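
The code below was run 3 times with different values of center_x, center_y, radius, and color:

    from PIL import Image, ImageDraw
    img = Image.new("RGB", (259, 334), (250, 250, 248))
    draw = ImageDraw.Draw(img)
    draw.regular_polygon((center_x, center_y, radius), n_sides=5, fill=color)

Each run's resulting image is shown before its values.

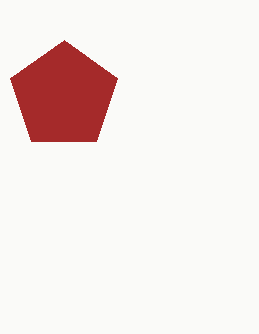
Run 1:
center_x = 64
center_y = 96
radius = 56
color = 'brown'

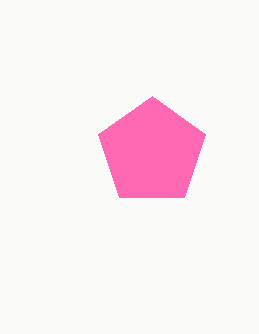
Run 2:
center_x = 152
center_y = 152
radius = 56
color = 'hotpink'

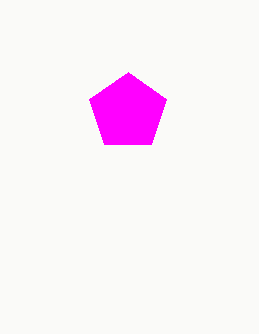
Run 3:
center_x = 128, center_y = 112, radius = 40, color = 'magenta'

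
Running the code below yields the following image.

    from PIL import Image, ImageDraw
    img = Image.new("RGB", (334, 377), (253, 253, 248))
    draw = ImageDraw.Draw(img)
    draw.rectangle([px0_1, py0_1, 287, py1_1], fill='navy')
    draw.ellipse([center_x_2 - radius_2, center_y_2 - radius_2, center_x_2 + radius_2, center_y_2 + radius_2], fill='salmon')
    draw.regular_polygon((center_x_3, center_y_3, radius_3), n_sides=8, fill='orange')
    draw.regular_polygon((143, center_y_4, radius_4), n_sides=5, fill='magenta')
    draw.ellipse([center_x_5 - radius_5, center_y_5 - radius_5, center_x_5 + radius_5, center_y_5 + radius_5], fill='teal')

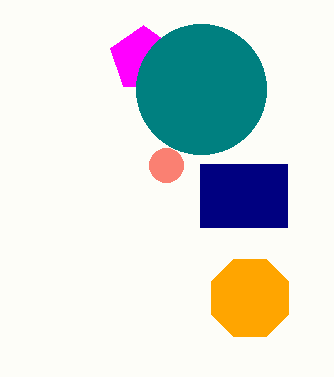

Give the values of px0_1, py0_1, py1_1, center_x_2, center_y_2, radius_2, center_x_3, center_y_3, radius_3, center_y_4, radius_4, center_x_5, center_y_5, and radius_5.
px0_1 = 200
py0_1 = 164
py1_1 = 227
center_x_2 = 166
center_y_2 = 165
radius_2 = 17
center_x_3 = 250
center_y_3 = 298
radius_3 = 42
center_y_4 = 59
radius_4 = 34
center_x_5 = 201
center_y_5 = 89
radius_5 = 65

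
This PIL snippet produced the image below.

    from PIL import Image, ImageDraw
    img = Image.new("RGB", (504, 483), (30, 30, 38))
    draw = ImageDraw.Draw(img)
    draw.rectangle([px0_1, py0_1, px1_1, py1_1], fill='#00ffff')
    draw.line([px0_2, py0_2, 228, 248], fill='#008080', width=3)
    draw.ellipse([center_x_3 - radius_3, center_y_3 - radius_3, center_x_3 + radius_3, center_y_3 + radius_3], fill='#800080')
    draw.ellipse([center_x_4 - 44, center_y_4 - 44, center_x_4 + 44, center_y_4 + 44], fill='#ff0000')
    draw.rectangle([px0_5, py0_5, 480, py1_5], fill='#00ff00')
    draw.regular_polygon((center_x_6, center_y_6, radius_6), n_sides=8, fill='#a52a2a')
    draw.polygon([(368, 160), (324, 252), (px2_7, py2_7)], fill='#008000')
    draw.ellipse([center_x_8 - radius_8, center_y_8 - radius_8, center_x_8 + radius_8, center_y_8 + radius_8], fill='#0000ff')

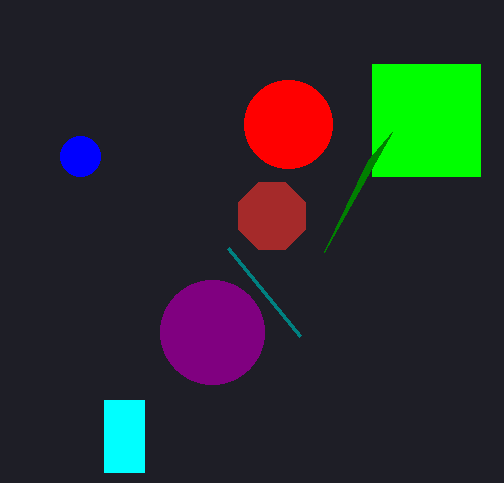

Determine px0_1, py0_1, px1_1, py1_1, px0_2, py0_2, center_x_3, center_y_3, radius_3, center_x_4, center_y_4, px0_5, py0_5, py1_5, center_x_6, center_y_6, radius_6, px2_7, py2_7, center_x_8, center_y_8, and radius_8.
px0_1 = 104
py0_1 = 400
px1_1 = 144
py1_1 = 472
px0_2 = 300
py0_2 = 336
center_x_3 = 212
center_y_3 = 332
radius_3 = 52
center_x_4 = 288
center_y_4 = 124
px0_5 = 372
py0_5 = 64
py1_5 = 176
center_x_6 = 272
center_y_6 = 216
radius_6 = 36
px2_7 = 392
py2_7 = 132
center_x_8 = 80
center_y_8 = 156
radius_8 = 20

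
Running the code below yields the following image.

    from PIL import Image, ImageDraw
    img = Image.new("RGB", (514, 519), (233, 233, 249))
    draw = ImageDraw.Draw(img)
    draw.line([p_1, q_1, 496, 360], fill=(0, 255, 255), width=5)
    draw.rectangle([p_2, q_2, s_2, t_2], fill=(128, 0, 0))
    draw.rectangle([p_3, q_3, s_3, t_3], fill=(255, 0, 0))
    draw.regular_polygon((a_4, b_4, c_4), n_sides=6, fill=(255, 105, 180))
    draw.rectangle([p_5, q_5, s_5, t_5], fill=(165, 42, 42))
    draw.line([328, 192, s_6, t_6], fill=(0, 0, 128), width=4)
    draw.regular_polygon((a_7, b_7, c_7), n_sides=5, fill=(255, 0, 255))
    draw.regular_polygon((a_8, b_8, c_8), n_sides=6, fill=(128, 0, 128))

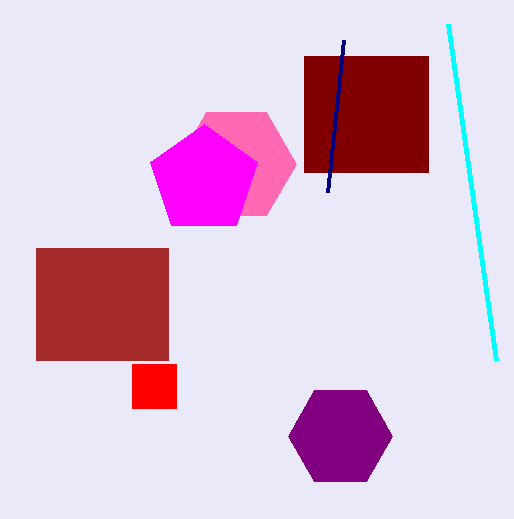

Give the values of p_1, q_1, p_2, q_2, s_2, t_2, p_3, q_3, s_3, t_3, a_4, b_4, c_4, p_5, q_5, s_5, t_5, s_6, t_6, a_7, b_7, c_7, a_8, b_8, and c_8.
p_1 = 448
q_1 = 24
p_2 = 304
q_2 = 56
s_2 = 428
t_2 = 172
p_3 = 132
q_3 = 364
s_3 = 176
t_3 = 408
a_4 = 236
b_4 = 164
c_4 = 60
p_5 = 36
q_5 = 248
s_5 = 168
t_5 = 360
s_6 = 344
t_6 = 40
a_7 = 204
b_7 = 180
c_7 = 56
a_8 = 340
b_8 = 436
c_8 = 52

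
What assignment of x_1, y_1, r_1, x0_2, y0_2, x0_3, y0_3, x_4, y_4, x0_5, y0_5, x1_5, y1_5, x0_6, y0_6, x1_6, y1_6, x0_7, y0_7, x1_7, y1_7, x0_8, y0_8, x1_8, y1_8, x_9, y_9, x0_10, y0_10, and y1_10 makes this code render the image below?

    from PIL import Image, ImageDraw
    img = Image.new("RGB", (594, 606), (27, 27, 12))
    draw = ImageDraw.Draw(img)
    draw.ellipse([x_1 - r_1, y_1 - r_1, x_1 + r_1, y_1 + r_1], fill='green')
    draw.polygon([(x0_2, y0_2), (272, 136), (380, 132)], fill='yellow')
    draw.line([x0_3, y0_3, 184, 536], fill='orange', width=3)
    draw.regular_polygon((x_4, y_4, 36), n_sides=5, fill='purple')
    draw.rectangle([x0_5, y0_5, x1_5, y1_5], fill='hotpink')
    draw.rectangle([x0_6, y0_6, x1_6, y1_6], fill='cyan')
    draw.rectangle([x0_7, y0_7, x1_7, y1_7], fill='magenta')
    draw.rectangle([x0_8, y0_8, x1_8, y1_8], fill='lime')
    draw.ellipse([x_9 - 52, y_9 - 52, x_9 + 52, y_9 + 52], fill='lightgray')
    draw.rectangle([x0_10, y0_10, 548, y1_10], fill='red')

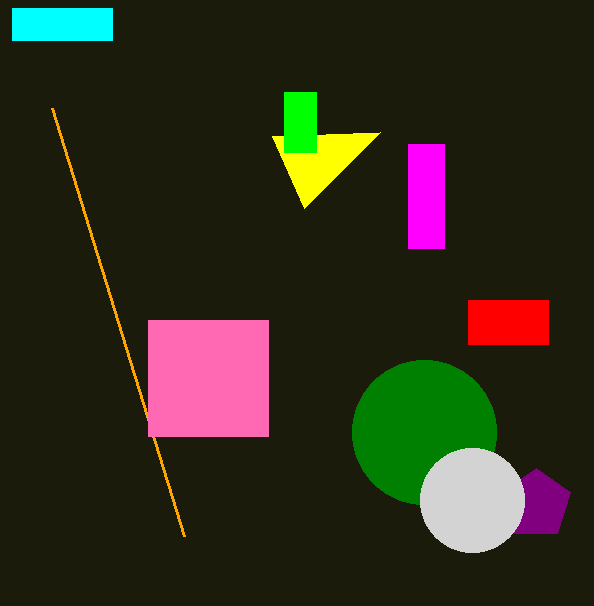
x_1 = 424; y_1 = 432; r_1 = 72; x0_2 = 304; y0_2 = 208; x0_3 = 52; y0_3 = 108; x_4 = 536; y_4 = 504; x0_5 = 148; y0_5 = 320; x1_5 = 268; y1_5 = 436; x0_6 = 12; y0_6 = 8; x1_6 = 112; y1_6 = 40; x0_7 = 408; y0_7 = 144; x1_7 = 444; y1_7 = 248; x0_8 = 284; y0_8 = 92; x1_8 = 316; y1_8 = 152; x_9 = 472; y_9 = 500; x0_10 = 468; y0_10 = 300; y1_10 = 344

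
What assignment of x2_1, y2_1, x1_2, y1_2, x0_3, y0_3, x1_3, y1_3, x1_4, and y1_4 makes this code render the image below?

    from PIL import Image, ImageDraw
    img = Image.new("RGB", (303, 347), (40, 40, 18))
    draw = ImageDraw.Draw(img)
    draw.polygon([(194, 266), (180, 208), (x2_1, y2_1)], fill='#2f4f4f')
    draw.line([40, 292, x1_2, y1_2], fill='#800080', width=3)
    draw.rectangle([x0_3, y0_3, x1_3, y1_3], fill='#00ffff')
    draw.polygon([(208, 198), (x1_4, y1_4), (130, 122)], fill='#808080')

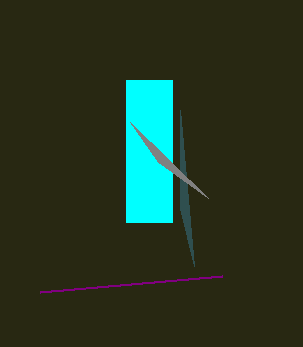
x2_1 = 180; y2_1 = 110; x1_2 = 222; y1_2 = 276; x0_3 = 126; y0_3 = 80; x1_3 = 172; y1_3 = 222; x1_4 = 158; y1_4 = 162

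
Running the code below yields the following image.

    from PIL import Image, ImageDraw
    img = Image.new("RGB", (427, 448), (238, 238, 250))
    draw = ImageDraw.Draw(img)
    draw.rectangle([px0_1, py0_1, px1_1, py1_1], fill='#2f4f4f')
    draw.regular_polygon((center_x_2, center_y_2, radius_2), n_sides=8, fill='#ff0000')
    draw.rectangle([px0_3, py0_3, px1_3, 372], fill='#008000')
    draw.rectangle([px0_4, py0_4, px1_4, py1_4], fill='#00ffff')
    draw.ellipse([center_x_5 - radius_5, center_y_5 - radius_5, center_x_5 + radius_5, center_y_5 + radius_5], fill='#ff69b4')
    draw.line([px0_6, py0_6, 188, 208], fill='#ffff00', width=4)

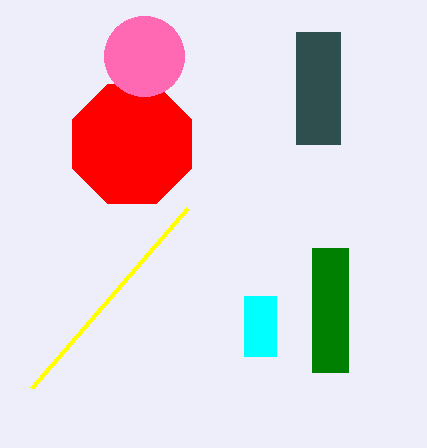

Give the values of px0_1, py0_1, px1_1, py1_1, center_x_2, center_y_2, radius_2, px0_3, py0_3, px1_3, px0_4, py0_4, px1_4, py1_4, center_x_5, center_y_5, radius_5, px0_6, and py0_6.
px0_1 = 296, py0_1 = 32, px1_1 = 340, py1_1 = 144, center_x_2 = 132, center_y_2 = 144, radius_2 = 64, px0_3 = 312, py0_3 = 248, px1_3 = 348, px0_4 = 244, py0_4 = 296, px1_4 = 276, py1_4 = 356, center_x_5 = 144, center_y_5 = 56, radius_5 = 40, px0_6 = 32, py0_6 = 388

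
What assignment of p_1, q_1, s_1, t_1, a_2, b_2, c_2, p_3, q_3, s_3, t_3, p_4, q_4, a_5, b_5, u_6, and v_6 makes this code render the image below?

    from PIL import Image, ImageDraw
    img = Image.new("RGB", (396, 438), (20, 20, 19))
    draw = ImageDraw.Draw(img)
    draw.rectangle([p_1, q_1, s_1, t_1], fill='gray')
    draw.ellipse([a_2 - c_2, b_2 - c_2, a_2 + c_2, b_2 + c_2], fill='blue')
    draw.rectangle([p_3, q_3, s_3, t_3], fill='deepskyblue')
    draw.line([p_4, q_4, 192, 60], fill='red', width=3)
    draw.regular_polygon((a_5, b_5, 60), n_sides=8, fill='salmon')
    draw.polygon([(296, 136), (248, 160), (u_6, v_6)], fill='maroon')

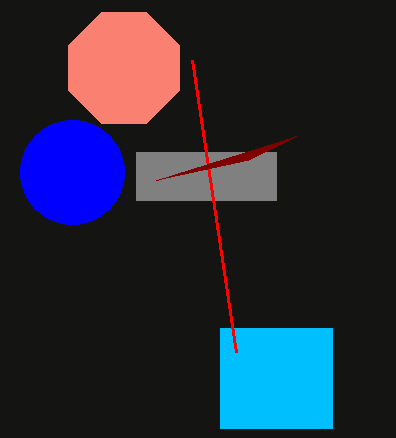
p_1 = 136; q_1 = 152; s_1 = 276; t_1 = 200; a_2 = 72; b_2 = 172; c_2 = 52; p_3 = 220; q_3 = 328; s_3 = 332; t_3 = 428; p_4 = 236; q_4 = 352; a_5 = 124; b_5 = 68; u_6 = 156; v_6 = 180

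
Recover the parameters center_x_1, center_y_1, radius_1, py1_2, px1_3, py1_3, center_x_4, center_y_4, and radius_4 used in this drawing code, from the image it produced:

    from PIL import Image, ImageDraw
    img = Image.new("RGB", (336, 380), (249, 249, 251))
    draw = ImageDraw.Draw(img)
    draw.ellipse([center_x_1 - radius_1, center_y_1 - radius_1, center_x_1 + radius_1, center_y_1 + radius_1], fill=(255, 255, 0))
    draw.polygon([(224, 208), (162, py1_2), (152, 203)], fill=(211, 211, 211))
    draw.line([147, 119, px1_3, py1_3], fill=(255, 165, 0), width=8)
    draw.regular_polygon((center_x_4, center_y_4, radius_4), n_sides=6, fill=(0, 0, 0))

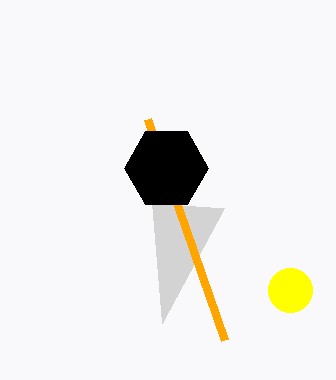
center_x_1 = 290
center_y_1 = 290
radius_1 = 22
py1_2 = 323
px1_3 = 224
py1_3 = 340
center_x_4 = 166
center_y_4 = 168
radius_4 = 42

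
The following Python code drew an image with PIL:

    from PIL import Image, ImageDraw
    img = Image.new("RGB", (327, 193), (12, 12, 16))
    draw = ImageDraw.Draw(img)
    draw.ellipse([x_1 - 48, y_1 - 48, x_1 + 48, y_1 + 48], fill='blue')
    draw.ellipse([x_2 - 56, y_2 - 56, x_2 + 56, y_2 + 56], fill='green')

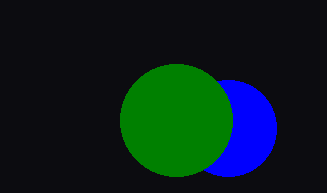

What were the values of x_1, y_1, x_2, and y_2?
x_1 = 228; y_1 = 128; x_2 = 176; y_2 = 120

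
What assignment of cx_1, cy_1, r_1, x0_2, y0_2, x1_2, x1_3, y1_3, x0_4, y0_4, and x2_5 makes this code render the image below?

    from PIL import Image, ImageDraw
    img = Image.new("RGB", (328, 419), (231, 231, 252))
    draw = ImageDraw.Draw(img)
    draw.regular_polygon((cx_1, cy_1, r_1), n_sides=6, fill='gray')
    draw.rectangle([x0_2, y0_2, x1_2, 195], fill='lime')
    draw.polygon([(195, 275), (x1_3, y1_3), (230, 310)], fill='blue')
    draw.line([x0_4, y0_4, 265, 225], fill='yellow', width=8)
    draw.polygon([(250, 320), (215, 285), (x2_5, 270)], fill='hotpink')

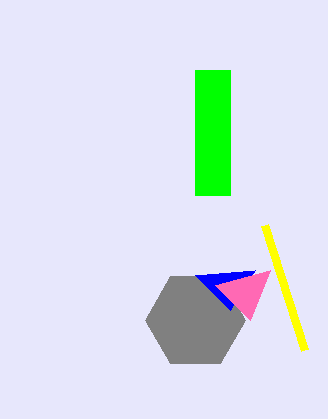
cx_1 = 195, cy_1 = 320, r_1 = 50, x0_2 = 195, y0_2 = 70, x1_2 = 230, x1_3 = 255, y1_3 = 270, x0_4 = 305, y0_4 = 350, x2_5 = 270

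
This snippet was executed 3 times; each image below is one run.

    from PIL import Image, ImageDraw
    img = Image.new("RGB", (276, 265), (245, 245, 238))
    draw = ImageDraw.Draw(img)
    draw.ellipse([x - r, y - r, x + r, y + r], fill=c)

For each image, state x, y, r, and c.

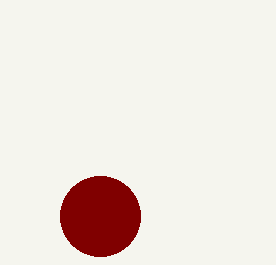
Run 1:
x = 100; y = 216; r = 40; c = 'maroon'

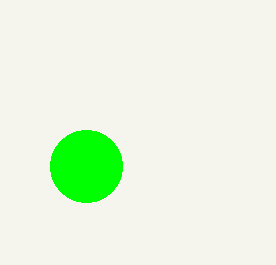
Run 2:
x = 86; y = 166; r = 36; c = 'lime'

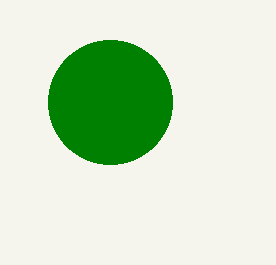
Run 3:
x = 110
y = 102
r = 62
c = 'green'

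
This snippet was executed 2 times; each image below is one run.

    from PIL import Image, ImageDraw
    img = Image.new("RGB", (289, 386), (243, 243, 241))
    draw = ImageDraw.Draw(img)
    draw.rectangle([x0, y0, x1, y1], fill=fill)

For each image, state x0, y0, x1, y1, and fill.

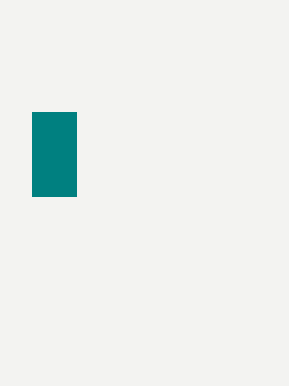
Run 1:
x0 = 32; y0 = 112; x1 = 76; y1 = 196; fill = 'teal'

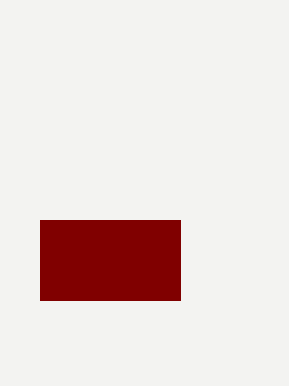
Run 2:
x0 = 40
y0 = 220
x1 = 180
y1 = 300
fill = 'maroon'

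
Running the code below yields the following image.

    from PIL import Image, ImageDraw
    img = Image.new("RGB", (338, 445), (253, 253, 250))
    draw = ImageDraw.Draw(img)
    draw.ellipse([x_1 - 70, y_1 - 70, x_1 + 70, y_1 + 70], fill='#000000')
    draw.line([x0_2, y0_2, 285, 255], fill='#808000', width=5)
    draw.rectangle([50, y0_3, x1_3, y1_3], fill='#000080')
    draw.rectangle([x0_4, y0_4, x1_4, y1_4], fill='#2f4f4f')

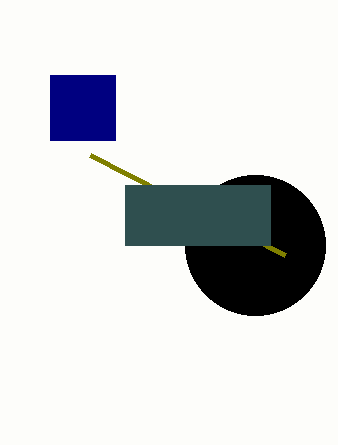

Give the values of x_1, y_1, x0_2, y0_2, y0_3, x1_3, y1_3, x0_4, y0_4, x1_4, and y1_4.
x_1 = 255; y_1 = 245; x0_2 = 90; y0_2 = 155; y0_3 = 75; x1_3 = 115; y1_3 = 140; x0_4 = 125; y0_4 = 185; x1_4 = 270; y1_4 = 245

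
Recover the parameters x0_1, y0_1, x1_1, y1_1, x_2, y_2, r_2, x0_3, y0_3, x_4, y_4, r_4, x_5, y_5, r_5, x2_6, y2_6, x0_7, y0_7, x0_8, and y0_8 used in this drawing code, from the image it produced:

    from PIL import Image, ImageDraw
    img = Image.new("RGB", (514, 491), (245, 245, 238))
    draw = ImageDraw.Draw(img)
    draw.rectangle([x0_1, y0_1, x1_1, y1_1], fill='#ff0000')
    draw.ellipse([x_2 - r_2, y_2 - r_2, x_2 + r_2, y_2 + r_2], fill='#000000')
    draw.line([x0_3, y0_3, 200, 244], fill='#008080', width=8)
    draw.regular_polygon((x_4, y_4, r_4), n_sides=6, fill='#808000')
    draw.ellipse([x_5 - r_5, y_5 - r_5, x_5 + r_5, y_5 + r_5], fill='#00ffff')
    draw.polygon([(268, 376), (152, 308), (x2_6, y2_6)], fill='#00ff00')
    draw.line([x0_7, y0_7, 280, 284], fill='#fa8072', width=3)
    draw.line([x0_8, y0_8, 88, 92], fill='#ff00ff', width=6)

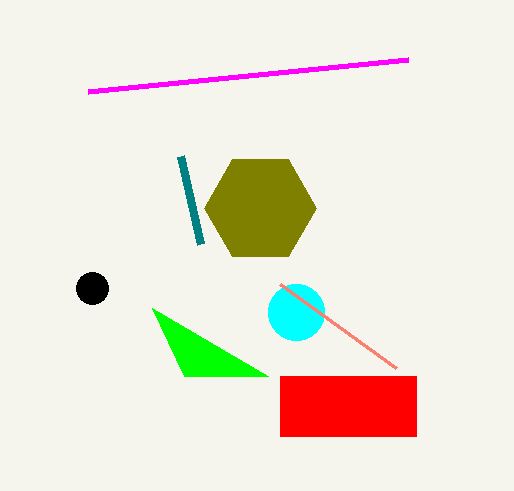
x0_1 = 280
y0_1 = 376
x1_1 = 416
y1_1 = 436
x_2 = 92
y_2 = 288
r_2 = 16
x0_3 = 180
y0_3 = 156
x_4 = 260
y_4 = 208
r_4 = 56
x_5 = 296
y_5 = 312
r_5 = 28
x2_6 = 184
y2_6 = 376
x0_7 = 396
y0_7 = 368
x0_8 = 408
y0_8 = 60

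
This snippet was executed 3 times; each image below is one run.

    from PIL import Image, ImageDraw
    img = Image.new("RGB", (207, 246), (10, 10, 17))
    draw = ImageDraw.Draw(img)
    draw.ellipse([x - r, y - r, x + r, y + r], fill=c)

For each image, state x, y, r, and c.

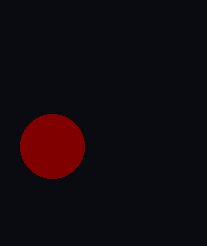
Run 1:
x = 52
y = 146
r = 32
c = 'maroon'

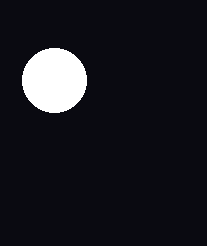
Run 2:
x = 54; y = 80; r = 32; c = 'white'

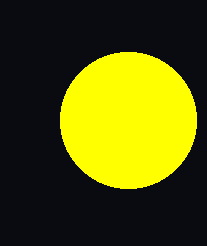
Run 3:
x = 128; y = 120; r = 68; c = 'yellow'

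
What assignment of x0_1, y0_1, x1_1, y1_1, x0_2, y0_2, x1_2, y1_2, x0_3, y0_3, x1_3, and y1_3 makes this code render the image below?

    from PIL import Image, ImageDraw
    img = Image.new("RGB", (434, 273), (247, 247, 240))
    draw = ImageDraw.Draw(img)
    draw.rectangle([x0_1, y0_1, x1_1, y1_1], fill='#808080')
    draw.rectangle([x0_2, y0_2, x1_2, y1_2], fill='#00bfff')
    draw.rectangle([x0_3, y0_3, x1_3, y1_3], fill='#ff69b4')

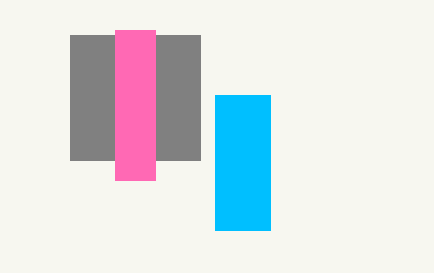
x0_1 = 70; y0_1 = 35; x1_1 = 200; y1_1 = 160; x0_2 = 215; y0_2 = 95; x1_2 = 270; y1_2 = 230; x0_3 = 115; y0_3 = 30; x1_3 = 155; y1_3 = 180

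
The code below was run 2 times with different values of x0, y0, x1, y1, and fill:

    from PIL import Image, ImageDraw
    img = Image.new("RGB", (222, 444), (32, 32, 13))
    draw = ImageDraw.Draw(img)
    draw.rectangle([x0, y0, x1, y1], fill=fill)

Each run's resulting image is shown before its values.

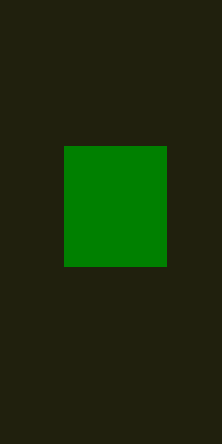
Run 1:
x0 = 64; y0 = 146; x1 = 166; y1 = 266; fill = 'green'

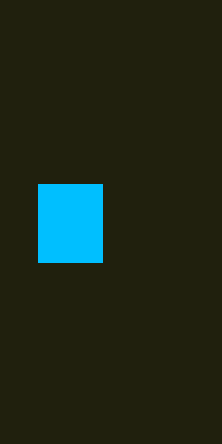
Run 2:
x0 = 38
y0 = 184
x1 = 102
y1 = 262
fill = 'deepskyblue'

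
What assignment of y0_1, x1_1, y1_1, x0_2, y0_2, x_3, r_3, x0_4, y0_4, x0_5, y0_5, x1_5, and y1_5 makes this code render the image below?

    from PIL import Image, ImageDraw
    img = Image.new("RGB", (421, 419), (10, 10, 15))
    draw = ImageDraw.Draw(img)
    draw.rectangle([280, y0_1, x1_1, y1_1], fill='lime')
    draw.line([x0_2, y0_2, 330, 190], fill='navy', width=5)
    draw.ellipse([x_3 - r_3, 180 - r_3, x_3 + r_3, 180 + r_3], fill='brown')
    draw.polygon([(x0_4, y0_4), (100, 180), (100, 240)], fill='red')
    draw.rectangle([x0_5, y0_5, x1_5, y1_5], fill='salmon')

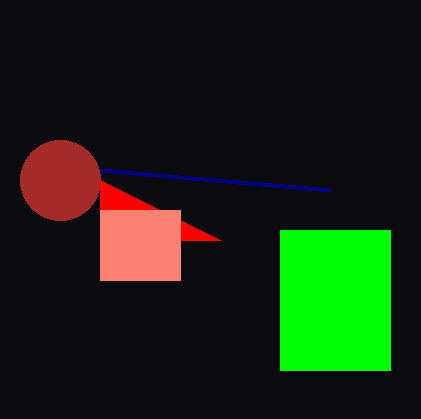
y0_1 = 230, x1_1 = 390, y1_1 = 370, x0_2 = 100, y0_2 = 170, x_3 = 60, r_3 = 40, x0_4 = 220, y0_4 = 240, x0_5 = 100, y0_5 = 210, x1_5 = 180, y1_5 = 280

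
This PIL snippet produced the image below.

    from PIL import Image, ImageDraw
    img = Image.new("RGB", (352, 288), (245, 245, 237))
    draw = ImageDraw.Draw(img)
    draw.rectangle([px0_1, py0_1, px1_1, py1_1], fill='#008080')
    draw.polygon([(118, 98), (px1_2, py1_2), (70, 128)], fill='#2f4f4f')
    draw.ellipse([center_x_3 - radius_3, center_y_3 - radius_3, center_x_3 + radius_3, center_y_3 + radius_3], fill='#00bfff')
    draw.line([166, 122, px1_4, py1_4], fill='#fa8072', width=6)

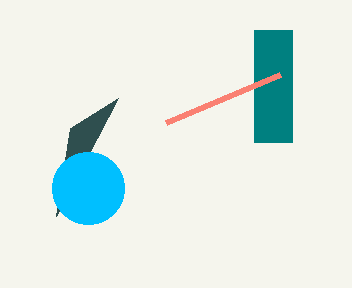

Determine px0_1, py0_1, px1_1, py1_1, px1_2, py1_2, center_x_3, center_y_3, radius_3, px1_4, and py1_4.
px0_1 = 254; py0_1 = 30; px1_1 = 292; py1_1 = 142; px1_2 = 56; py1_2 = 216; center_x_3 = 88; center_y_3 = 188; radius_3 = 36; px1_4 = 280; py1_4 = 74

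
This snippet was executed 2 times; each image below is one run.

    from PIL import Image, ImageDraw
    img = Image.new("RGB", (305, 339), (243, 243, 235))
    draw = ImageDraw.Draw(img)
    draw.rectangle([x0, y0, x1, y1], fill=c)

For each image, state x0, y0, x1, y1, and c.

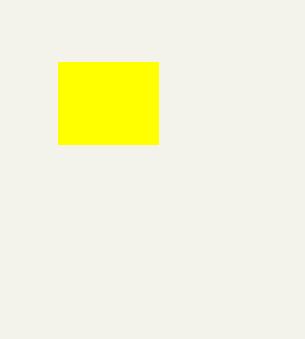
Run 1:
x0 = 58
y0 = 62
x1 = 158
y1 = 144
c = 'yellow'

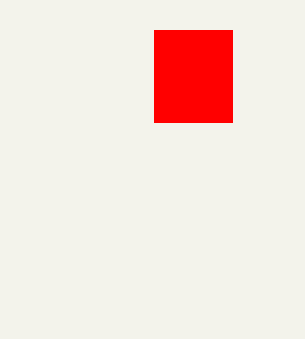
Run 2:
x0 = 154
y0 = 30
x1 = 232
y1 = 122
c = 'red'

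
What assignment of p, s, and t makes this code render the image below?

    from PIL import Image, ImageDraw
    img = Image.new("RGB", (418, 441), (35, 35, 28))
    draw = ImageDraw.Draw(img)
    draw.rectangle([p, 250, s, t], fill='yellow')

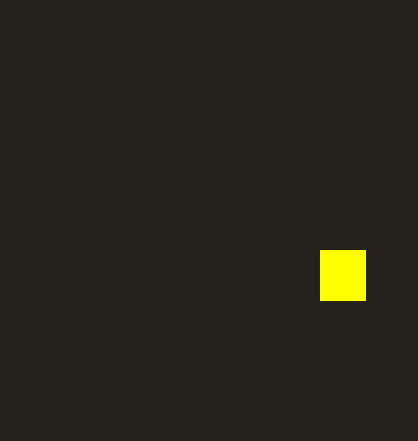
p = 320
s = 365
t = 300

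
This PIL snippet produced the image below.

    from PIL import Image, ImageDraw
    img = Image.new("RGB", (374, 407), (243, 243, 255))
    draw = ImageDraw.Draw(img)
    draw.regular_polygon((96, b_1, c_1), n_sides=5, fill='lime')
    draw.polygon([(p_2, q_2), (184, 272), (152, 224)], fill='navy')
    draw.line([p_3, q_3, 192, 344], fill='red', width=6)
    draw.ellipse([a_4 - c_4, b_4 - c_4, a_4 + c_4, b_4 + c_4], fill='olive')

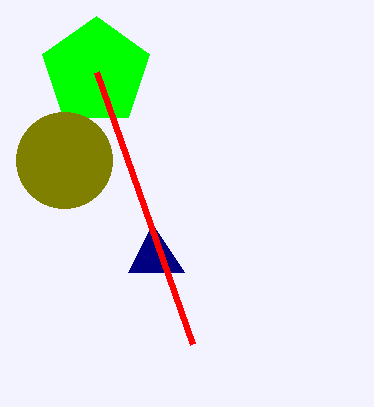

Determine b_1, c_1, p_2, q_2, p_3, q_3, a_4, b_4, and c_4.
b_1 = 72; c_1 = 56; p_2 = 128; q_2 = 272; p_3 = 96; q_3 = 72; a_4 = 64; b_4 = 160; c_4 = 48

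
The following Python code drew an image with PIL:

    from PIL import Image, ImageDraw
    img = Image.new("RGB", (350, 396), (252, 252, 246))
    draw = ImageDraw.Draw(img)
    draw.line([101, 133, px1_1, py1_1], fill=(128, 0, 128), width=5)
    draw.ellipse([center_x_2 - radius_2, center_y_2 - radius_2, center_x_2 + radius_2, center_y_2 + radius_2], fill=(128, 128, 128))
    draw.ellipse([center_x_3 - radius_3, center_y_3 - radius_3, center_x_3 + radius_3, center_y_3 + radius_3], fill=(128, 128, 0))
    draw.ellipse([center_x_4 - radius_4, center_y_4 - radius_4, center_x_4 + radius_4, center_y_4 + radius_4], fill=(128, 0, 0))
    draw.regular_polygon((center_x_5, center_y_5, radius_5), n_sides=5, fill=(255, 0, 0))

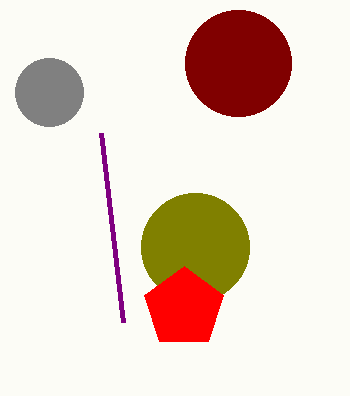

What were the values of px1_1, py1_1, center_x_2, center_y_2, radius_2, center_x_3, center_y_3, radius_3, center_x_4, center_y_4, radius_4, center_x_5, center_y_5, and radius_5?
px1_1 = 123; py1_1 = 322; center_x_2 = 49; center_y_2 = 92; radius_2 = 34; center_x_3 = 195; center_y_3 = 247; radius_3 = 54; center_x_4 = 238; center_y_4 = 63; radius_4 = 53; center_x_5 = 184; center_y_5 = 308; radius_5 = 42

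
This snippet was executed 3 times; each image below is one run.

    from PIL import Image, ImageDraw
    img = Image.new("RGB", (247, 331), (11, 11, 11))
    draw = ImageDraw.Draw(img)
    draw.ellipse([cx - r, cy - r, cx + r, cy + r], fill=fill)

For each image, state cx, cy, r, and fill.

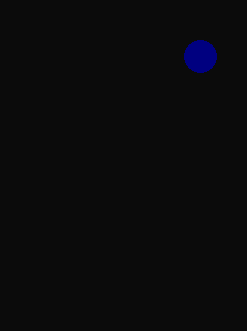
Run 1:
cx = 200; cy = 56; r = 16; fill = 'navy'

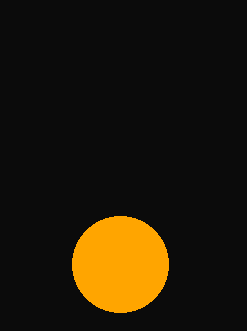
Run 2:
cx = 120; cy = 264; r = 48; fill = 'orange'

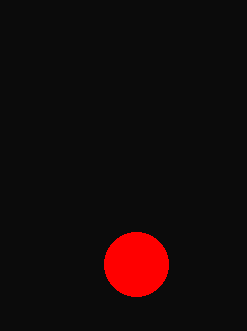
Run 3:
cx = 136
cy = 264
r = 32
fill = 'red'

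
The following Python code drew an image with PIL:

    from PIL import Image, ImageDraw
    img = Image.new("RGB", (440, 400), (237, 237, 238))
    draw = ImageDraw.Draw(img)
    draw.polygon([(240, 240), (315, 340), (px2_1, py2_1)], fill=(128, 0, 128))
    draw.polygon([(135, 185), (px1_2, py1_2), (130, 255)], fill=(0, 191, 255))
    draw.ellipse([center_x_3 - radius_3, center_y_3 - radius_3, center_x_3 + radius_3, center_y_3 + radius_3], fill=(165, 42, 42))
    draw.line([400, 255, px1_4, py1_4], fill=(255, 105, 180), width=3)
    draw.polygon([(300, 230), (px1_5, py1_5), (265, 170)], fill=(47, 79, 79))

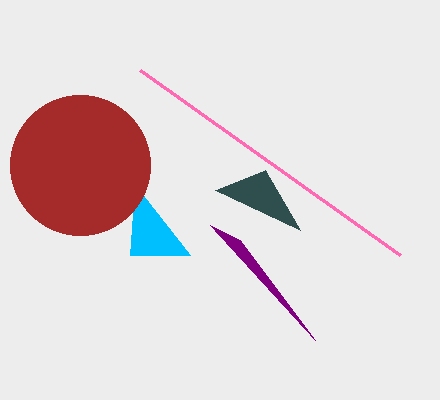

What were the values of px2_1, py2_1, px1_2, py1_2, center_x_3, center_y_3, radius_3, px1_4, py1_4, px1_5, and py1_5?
px2_1 = 210
py2_1 = 225
px1_2 = 190
py1_2 = 255
center_x_3 = 80
center_y_3 = 165
radius_3 = 70
px1_4 = 140
py1_4 = 70
px1_5 = 215
py1_5 = 190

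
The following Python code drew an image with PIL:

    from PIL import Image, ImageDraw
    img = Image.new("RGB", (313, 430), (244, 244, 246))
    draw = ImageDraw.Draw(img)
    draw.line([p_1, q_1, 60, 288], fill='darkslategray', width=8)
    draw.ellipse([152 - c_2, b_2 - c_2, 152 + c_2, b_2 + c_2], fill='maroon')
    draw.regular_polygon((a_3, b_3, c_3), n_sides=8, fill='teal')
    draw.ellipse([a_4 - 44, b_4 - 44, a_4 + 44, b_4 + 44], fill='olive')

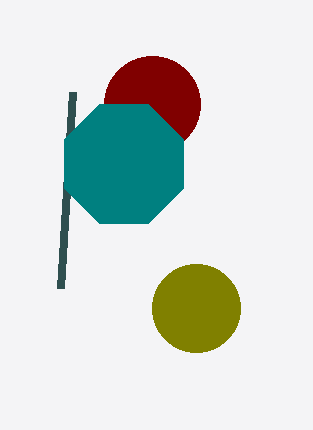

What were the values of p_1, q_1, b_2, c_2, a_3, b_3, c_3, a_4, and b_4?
p_1 = 72
q_1 = 92
b_2 = 104
c_2 = 48
a_3 = 124
b_3 = 164
c_3 = 64
a_4 = 196
b_4 = 308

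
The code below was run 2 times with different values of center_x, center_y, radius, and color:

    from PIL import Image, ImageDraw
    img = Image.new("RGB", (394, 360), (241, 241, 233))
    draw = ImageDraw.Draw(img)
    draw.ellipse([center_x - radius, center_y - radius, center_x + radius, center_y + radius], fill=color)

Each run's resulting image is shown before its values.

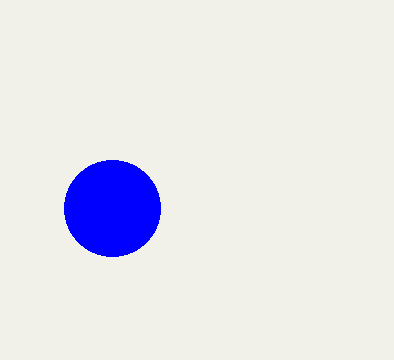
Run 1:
center_x = 112, center_y = 208, radius = 48, color = 'blue'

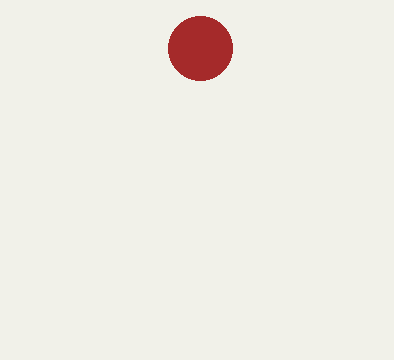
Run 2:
center_x = 200, center_y = 48, radius = 32, color = 'brown'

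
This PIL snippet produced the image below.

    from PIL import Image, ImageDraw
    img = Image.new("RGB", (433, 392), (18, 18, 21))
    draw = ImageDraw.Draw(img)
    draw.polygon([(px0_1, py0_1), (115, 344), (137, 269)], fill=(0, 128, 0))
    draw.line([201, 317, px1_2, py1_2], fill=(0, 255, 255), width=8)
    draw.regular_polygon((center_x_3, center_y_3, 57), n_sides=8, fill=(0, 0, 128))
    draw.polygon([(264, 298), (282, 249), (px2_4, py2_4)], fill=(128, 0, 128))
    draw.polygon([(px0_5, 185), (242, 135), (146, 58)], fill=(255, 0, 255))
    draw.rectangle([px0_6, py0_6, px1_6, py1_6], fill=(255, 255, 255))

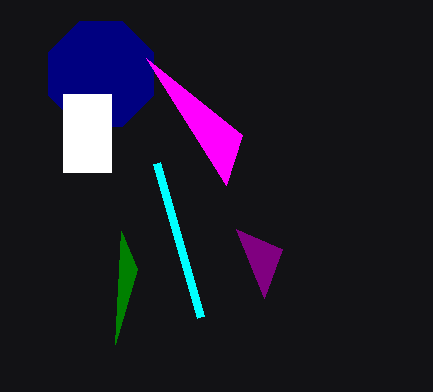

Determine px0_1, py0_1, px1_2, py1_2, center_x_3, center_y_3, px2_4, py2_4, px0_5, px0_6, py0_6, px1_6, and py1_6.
px0_1 = 121
py0_1 = 231
px1_2 = 157
py1_2 = 163
center_x_3 = 101
center_y_3 = 74
px2_4 = 236
py2_4 = 229
px0_5 = 226
px0_6 = 63
py0_6 = 94
px1_6 = 111
py1_6 = 172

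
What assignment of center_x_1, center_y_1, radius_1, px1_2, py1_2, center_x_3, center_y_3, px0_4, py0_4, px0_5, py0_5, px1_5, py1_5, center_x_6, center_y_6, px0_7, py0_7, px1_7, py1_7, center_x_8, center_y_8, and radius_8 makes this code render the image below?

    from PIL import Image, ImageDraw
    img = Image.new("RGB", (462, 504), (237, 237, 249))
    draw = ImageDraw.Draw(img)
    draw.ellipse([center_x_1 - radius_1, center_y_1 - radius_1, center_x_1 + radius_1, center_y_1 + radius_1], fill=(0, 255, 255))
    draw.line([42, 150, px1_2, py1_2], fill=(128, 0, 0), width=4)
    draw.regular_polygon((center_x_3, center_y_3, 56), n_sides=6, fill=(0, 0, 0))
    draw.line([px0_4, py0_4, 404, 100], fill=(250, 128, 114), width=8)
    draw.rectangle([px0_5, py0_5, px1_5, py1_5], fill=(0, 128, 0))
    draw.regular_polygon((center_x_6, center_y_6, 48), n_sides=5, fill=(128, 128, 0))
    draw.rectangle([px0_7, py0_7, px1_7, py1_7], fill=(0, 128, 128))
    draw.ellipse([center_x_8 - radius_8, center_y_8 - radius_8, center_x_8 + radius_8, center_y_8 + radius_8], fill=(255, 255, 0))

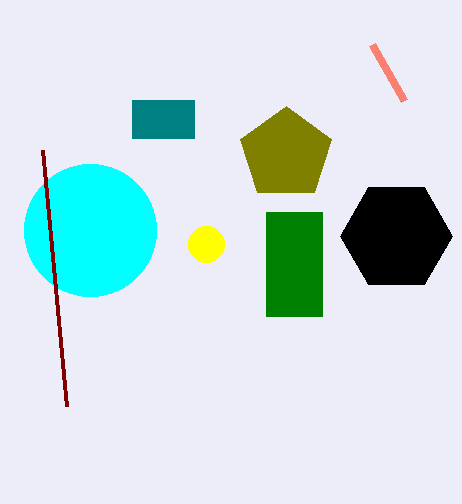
center_x_1 = 90
center_y_1 = 230
radius_1 = 66
px1_2 = 66
py1_2 = 406
center_x_3 = 396
center_y_3 = 236
px0_4 = 372
py0_4 = 44
px0_5 = 266
py0_5 = 212
px1_5 = 322
py1_5 = 316
center_x_6 = 286
center_y_6 = 154
px0_7 = 132
py0_7 = 100
px1_7 = 194
py1_7 = 138
center_x_8 = 206
center_y_8 = 244
radius_8 = 18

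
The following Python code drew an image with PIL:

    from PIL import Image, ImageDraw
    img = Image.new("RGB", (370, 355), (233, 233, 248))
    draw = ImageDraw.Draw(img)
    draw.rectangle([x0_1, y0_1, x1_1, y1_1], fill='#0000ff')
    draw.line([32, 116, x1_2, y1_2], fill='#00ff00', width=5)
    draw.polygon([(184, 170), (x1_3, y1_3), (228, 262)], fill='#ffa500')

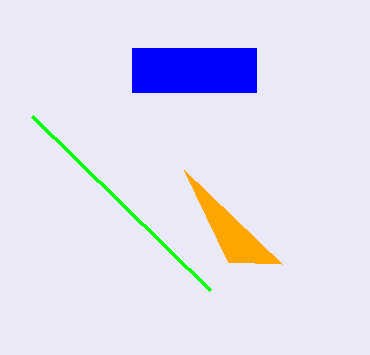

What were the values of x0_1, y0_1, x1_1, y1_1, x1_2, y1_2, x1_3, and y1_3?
x0_1 = 132
y0_1 = 48
x1_1 = 256
y1_1 = 92
x1_2 = 210
y1_2 = 290
x1_3 = 282
y1_3 = 264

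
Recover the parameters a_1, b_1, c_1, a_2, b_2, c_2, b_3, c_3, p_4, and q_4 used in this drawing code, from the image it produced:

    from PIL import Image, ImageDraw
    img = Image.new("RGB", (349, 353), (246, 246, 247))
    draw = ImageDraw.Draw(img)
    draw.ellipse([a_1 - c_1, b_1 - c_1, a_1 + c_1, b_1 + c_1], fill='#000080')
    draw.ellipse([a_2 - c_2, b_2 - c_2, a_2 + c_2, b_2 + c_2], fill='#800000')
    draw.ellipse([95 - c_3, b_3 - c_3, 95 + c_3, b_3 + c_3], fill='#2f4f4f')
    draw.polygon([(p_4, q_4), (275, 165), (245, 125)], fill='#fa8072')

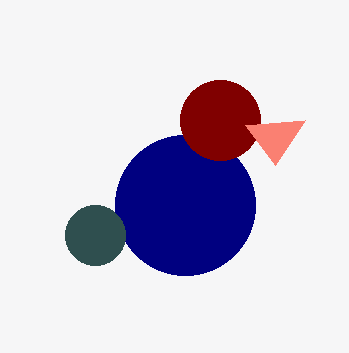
a_1 = 185
b_1 = 205
c_1 = 70
a_2 = 220
b_2 = 120
c_2 = 40
b_3 = 235
c_3 = 30
p_4 = 305
q_4 = 120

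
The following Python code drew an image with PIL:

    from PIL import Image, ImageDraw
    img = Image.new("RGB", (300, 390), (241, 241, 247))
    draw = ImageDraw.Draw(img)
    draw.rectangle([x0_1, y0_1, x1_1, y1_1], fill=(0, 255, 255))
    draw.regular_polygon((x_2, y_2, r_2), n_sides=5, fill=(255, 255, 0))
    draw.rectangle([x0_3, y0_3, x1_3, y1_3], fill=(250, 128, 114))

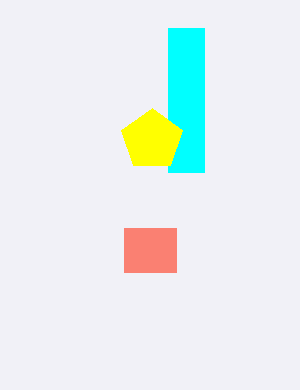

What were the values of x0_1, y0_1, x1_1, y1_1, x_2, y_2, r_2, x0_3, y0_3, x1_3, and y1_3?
x0_1 = 168; y0_1 = 28; x1_1 = 204; y1_1 = 172; x_2 = 152; y_2 = 140; r_2 = 32; x0_3 = 124; y0_3 = 228; x1_3 = 176; y1_3 = 272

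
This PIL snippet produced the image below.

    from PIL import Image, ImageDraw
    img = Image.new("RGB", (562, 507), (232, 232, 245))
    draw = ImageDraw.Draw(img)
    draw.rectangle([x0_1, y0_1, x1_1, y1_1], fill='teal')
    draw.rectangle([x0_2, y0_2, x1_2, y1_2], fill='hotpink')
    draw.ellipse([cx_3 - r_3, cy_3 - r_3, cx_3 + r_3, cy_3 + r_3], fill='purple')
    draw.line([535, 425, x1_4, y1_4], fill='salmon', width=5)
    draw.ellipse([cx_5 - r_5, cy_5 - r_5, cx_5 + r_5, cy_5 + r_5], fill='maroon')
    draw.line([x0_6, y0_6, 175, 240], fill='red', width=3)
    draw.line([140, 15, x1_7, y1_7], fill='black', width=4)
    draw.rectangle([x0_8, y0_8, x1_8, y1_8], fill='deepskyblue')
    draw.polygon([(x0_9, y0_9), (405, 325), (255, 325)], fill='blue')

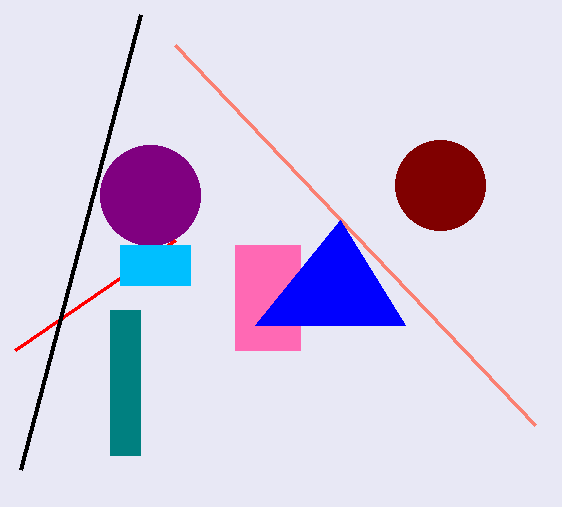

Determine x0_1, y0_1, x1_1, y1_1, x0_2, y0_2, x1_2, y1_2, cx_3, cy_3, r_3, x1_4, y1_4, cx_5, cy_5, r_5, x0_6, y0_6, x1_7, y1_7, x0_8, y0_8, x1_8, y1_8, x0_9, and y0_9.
x0_1 = 110; y0_1 = 310; x1_1 = 140; y1_1 = 455; x0_2 = 235; y0_2 = 245; x1_2 = 300; y1_2 = 350; cx_3 = 150; cy_3 = 195; r_3 = 50; x1_4 = 175; y1_4 = 45; cx_5 = 440; cy_5 = 185; r_5 = 45; x0_6 = 15; y0_6 = 350; x1_7 = 20; y1_7 = 470; x0_8 = 120; y0_8 = 245; x1_8 = 190; y1_8 = 285; x0_9 = 340; y0_9 = 220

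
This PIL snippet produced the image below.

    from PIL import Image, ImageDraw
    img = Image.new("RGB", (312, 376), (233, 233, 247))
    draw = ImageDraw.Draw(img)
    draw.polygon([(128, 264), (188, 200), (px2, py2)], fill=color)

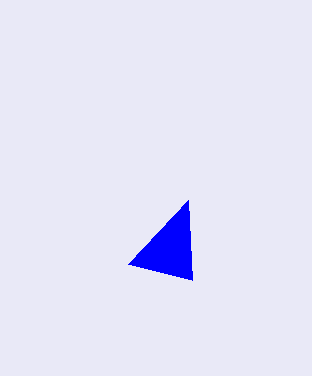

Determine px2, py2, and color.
px2 = 192, py2 = 280, color = 'blue'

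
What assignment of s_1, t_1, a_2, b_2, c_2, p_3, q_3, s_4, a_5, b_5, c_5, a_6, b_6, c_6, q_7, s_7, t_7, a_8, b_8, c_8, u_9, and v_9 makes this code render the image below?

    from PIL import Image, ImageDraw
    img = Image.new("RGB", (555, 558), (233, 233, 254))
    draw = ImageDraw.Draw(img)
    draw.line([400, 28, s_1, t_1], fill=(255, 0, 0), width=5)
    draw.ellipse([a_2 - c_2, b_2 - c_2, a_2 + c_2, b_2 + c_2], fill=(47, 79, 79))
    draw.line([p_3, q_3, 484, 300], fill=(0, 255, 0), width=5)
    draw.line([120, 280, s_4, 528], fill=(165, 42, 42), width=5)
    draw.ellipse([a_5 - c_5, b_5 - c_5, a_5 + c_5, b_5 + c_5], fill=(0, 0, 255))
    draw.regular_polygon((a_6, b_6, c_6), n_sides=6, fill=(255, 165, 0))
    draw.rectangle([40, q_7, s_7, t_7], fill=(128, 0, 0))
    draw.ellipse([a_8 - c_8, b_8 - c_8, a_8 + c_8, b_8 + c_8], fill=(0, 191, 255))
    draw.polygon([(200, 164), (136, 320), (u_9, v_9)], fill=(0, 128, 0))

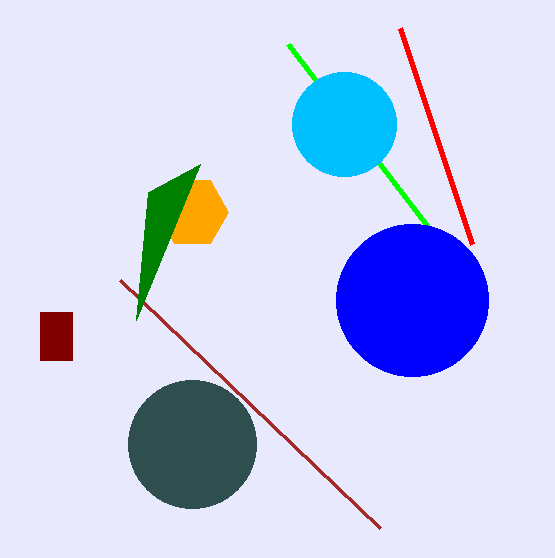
s_1 = 472; t_1 = 244; a_2 = 192; b_2 = 444; c_2 = 64; p_3 = 288; q_3 = 44; s_4 = 380; a_5 = 412; b_5 = 300; c_5 = 76; a_6 = 192; b_6 = 212; c_6 = 36; q_7 = 312; s_7 = 72; t_7 = 360; a_8 = 344; b_8 = 124; c_8 = 52; u_9 = 148; v_9 = 192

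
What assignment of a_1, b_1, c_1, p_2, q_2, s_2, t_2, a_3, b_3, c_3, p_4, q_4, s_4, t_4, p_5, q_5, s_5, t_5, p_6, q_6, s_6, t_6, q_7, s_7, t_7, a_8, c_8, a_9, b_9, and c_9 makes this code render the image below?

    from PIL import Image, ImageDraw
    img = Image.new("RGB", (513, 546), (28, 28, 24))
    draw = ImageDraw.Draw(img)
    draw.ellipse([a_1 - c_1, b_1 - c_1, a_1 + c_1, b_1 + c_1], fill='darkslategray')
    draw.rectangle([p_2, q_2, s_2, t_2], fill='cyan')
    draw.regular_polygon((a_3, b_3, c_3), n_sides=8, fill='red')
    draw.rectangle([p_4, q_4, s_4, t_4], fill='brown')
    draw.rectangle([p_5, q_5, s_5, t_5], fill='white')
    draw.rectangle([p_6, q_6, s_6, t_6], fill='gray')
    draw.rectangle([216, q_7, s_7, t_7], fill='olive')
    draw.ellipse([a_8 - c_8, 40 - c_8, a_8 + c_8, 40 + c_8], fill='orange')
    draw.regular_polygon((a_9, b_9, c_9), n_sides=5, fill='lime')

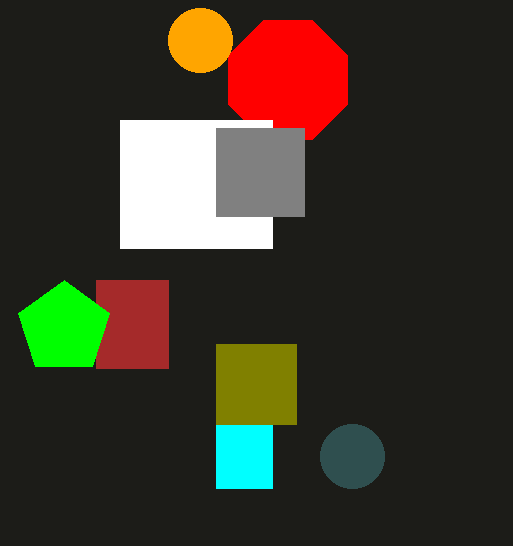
a_1 = 352; b_1 = 456; c_1 = 32; p_2 = 216; q_2 = 344; s_2 = 272; t_2 = 488; a_3 = 288; b_3 = 80; c_3 = 64; p_4 = 96; q_4 = 280; s_4 = 168; t_4 = 368; p_5 = 120; q_5 = 120; s_5 = 272; t_5 = 248; p_6 = 216; q_6 = 128; s_6 = 304; t_6 = 216; q_7 = 344; s_7 = 296; t_7 = 424; a_8 = 200; c_8 = 32; a_9 = 64; b_9 = 328; c_9 = 48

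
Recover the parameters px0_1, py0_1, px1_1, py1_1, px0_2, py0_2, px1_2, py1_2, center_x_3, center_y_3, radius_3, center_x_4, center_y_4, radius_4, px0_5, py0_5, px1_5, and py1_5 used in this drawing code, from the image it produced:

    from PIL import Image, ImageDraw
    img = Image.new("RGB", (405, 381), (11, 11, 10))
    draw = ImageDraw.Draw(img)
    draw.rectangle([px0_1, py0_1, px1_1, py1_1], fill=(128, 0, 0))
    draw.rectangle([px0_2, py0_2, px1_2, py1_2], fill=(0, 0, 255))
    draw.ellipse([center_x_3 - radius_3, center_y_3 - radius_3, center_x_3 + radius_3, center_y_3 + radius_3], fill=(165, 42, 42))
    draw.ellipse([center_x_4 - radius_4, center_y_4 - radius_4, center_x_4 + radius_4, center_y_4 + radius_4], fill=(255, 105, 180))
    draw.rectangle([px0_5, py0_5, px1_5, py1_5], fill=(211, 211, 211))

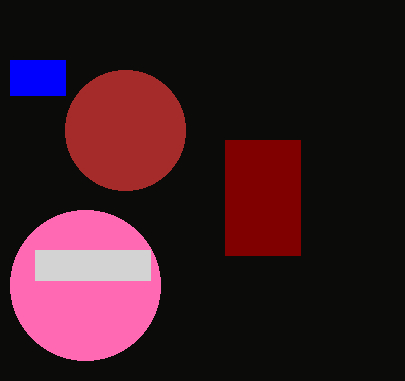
px0_1 = 225, py0_1 = 140, px1_1 = 300, py1_1 = 255, px0_2 = 10, py0_2 = 60, px1_2 = 65, py1_2 = 95, center_x_3 = 125, center_y_3 = 130, radius_3 = 60, center_x_4 = 85, center_y_4 = 285, radius_4 = 75, px0_5 = 35, py0_5 = 250, px1_5 = 150, py1_5 = 280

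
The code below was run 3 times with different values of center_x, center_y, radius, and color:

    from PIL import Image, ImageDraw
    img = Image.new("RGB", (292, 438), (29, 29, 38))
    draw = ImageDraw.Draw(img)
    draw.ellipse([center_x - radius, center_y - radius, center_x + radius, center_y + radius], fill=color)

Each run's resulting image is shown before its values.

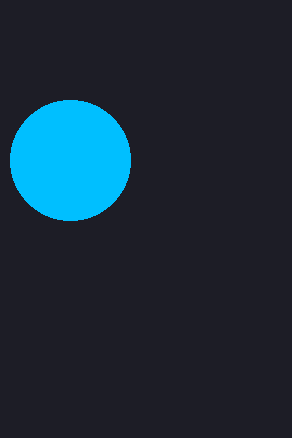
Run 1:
center_x = 70, center_y = 160, radius = 60, color = 'deepskyblue'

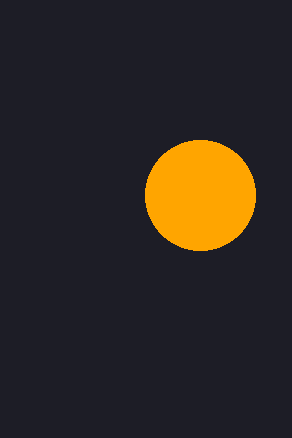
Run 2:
center_x = 200
center_y = 195
radius = 55
color = 'orange'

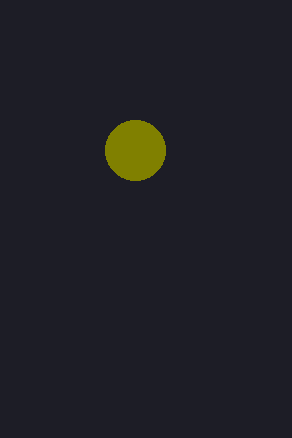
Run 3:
center_x = 135, center_y = 150, radius = 30, color = 'olive'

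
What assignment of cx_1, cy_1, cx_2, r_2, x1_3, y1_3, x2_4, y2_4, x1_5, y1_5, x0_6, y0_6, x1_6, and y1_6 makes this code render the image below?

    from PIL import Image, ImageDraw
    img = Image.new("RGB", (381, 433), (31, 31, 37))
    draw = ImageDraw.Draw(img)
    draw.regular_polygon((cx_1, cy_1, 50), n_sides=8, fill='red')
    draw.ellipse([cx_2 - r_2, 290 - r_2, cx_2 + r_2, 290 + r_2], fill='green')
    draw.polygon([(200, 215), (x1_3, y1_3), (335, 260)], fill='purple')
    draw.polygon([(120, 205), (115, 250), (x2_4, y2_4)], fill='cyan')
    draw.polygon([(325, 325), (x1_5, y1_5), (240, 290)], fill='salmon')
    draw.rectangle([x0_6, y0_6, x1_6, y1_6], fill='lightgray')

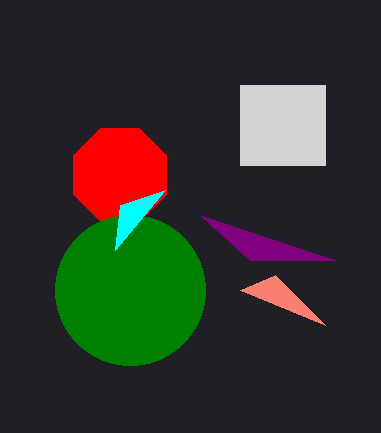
cx_1 = 120
cy_1 = 175
cx_2 = 130
r_2 = 75
x1_3 = 250
y1_3 = 260
x2_4 = 165
y2_4 = 190
x1_5 = 275
y1_5 = 275
x0_6 = 240
y0_6 = 85
x1_6 = 325
y1_6 = 165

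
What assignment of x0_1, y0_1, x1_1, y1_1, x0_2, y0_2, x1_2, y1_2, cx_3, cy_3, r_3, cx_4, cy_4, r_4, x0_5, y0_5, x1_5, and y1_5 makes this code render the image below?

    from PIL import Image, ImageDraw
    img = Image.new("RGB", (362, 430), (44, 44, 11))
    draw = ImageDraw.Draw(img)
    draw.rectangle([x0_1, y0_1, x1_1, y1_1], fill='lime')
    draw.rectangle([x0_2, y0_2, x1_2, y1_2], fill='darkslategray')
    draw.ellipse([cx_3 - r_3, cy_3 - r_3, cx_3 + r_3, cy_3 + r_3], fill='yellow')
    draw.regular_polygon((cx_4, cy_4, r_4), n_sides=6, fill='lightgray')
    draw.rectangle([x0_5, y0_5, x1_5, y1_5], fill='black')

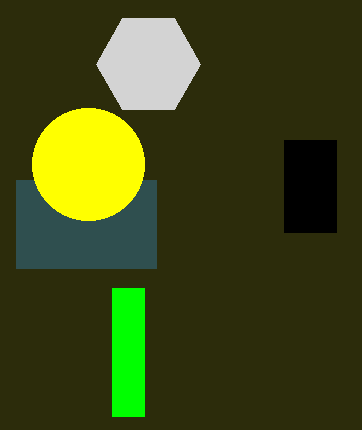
x0_1 = 112, y0_1 = 288, x1_1 = 144, y1_1 = 416, x0_2 = 16, y0_2 = 180, x1_2 = 156, y1_2 = 268, cx_3 = 88, cy_3 = 164, r_3 = 56, cx_4 = 148, cy_4 = 64, r_4 = 52, x0_5 = 284, y0_5 = 140, x1_5 = 336, y1_5 = 232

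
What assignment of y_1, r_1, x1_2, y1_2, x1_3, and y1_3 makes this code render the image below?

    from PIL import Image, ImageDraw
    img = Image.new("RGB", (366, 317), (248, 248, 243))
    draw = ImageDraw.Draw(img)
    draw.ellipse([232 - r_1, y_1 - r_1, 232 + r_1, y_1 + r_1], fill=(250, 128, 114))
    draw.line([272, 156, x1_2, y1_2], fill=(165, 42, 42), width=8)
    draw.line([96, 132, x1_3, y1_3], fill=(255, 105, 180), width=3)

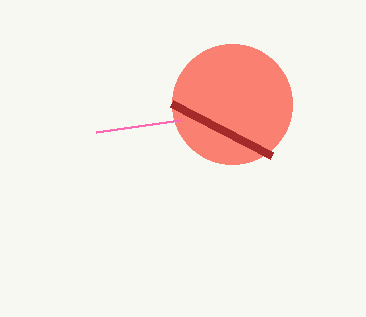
y_1 = 104; r_1 = 60; x1_2 = 172; y1_2 = 104; x1_3 = 180; y1_3 = 120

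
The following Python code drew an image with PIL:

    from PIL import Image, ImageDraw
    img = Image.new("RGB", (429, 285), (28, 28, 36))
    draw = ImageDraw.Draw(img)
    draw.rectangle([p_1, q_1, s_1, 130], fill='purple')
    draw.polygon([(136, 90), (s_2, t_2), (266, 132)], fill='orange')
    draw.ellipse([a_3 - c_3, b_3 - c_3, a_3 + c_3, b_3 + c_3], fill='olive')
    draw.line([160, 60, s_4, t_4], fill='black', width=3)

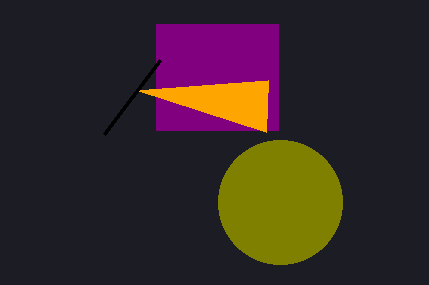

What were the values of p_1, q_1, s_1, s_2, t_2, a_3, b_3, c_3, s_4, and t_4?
p_1 = 156; q_1 = 24; s_1 = 278; s_2 = 268; t_2 = 80; a_3 = 280; b_3 = 202; c_3 = 62; s_4 = 104; t_4 = 134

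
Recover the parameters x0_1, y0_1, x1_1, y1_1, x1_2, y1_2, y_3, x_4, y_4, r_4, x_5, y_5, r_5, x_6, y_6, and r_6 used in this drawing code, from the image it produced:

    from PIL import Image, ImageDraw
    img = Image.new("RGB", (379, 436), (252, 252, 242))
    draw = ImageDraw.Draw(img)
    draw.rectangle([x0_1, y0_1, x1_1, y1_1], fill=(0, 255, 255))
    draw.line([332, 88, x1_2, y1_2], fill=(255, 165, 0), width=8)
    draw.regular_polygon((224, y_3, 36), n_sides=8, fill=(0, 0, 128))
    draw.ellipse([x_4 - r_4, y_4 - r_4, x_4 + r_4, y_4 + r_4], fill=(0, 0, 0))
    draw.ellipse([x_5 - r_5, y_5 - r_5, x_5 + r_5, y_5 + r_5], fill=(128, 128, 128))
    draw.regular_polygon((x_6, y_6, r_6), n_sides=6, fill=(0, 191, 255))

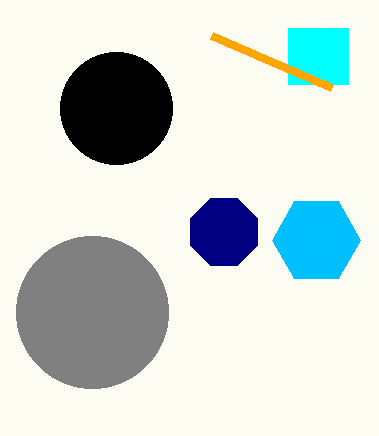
x0_1 = 288, y0_1 = 28, x1_1 = 348, y1_1 = 84, x1_2 = 212, y1_2 = 36, y_3 = 232, x_4 = 116, y_4 = 108, r_4 = 56, x_5 = 92, y_5 = 312, r_5 = 76, x_6 = 316, y_6 = 240, r_6 = 44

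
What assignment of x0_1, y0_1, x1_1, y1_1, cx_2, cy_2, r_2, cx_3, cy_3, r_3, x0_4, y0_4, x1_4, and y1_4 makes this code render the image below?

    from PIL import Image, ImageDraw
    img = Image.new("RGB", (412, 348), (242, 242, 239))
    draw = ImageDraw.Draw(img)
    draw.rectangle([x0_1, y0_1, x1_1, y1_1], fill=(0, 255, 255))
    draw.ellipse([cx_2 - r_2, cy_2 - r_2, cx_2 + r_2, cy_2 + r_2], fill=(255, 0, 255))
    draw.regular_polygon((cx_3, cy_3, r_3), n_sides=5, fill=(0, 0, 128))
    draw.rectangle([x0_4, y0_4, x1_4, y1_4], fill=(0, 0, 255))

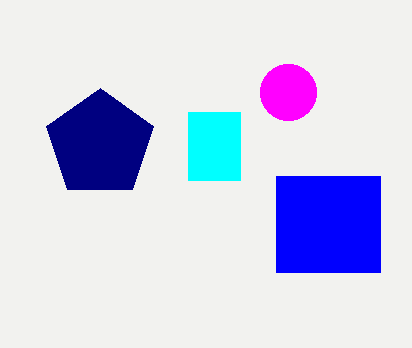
x0_1 = 188; y0_1 = 112; x1_1 = 240; y1_1 = 180; cx_2 = 288; cy_2 = 92; r_2 = 28; cx_3 = 100; cy_3 = 144; r_3 = 56; x0_4 = 276; y0_4 = 176; x1_4 = 380; y1_4 = 272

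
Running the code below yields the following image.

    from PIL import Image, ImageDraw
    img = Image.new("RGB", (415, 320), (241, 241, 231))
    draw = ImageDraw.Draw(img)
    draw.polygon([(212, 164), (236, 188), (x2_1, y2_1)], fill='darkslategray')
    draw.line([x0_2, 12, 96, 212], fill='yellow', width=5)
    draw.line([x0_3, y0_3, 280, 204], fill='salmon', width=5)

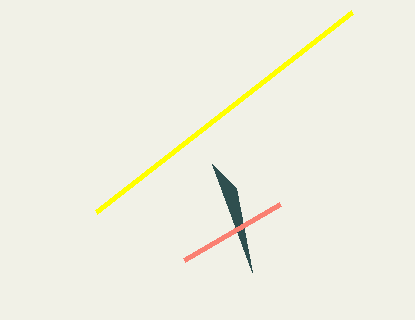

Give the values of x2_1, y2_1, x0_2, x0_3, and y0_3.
x2_1 = 252
y2_1 = 272
x0_2 = 352
x0_3 = 184
y0_3 = 260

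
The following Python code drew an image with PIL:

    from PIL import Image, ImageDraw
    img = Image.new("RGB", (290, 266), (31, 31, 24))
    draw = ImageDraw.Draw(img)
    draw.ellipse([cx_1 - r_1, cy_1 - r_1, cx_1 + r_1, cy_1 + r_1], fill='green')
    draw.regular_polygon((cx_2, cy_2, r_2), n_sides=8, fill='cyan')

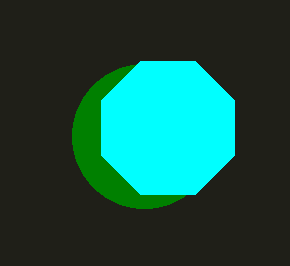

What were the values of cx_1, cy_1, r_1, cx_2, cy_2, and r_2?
cx_1 = 144, cy_1 = 136, r_1 = 72, cx_2 = 168, cy_2 = 128, r_2 = 72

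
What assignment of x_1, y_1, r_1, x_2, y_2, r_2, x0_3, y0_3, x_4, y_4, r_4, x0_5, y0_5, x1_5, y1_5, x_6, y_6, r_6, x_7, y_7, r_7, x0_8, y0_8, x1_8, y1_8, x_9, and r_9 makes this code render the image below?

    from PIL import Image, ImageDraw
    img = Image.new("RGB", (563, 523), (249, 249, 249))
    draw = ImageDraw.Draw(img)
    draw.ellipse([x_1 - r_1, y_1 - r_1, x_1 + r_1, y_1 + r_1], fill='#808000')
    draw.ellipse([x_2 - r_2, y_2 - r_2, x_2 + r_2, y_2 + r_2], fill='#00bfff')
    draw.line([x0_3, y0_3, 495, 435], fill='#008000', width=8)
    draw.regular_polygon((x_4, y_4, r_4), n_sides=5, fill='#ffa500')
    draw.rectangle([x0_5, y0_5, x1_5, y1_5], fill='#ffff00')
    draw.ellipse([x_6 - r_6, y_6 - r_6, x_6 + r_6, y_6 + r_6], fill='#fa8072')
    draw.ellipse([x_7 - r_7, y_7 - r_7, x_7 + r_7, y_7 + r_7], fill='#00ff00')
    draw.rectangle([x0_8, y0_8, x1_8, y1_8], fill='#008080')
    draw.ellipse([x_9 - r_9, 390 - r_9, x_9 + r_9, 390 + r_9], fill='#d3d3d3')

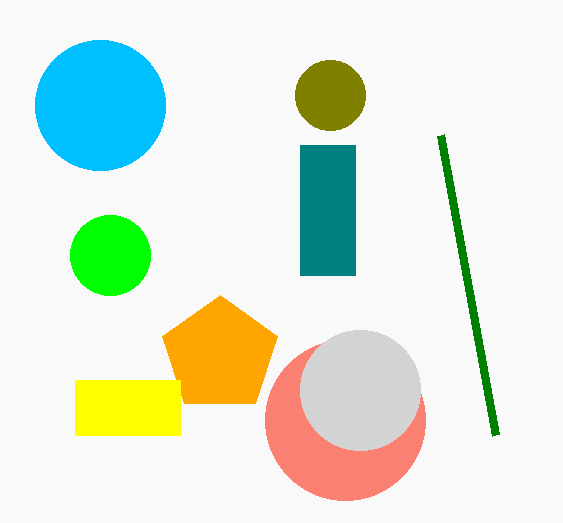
x_1 = 330; y_1 = 95; r_1 = 35; x_2 = 100; y_2 = 105; r_2 = 65; x0_3 = 440; y0_3 = 135; x_4 = 220; y_4 = 355; r_4 = 60; x0_5 = 75; y0_5 = 380; x1_5 = 180; y1_5 = 435; x_6 = 345; y_6 = 420; r_6 = 80; x_7 = 110; y_7 = 255; r_7 = 40; x0_8 = 300; y0_8 = 145; x1_8 = 355; y1_8 = 275; x_9 = 360; r_9 = 60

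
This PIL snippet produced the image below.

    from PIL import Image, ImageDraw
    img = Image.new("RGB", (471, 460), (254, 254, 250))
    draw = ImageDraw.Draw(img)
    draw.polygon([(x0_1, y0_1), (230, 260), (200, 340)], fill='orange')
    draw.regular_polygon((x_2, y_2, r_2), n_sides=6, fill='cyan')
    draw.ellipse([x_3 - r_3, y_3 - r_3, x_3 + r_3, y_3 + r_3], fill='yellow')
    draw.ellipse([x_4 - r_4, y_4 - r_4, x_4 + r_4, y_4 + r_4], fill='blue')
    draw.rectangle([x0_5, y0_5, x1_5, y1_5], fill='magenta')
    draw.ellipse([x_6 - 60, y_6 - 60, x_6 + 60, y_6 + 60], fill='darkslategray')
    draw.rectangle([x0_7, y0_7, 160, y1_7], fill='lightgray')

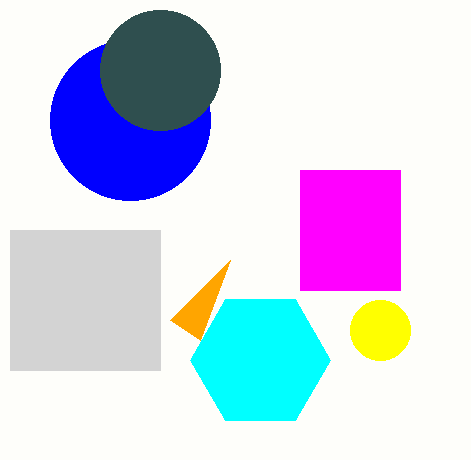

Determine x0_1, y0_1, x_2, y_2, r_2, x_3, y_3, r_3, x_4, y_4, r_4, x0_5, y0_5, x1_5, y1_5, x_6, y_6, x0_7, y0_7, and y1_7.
x0_1 = 170
y0_1 = 320
x_2 = 260
y_2 = 360
r_2 = 70
x_3 = 380
y_3 = 330
r_3 = 30
x_4 = 130
y_4 = 120
r_4 = 80
x0_5 = 300
y0_5 = 170
x1_5 = 400
y1_5 = 290
x_6 = 160
y_6 = 70
x0_7 = 10
y0_7 = 230
y1_7 = 370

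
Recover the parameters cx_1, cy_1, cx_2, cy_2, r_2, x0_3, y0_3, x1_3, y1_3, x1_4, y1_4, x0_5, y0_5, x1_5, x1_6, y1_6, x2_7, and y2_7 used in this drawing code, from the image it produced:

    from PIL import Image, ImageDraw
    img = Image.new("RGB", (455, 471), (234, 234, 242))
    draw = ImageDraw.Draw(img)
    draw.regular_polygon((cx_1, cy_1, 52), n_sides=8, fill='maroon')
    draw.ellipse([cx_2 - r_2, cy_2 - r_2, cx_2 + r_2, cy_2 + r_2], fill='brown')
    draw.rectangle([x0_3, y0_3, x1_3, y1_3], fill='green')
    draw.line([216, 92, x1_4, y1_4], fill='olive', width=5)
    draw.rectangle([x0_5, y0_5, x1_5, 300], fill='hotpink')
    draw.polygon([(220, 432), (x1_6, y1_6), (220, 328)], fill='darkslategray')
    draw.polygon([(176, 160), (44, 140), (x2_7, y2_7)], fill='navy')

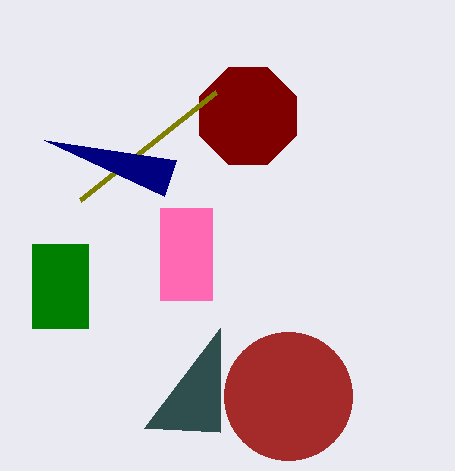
cx_1 = 248; cy_1 = 116; cx_2 = 288; cy_2 = 396; r_2 = 64; x0_3 = 32; y0_3 = 244; x1_3 = 88; y1_3 = 328; x1_4 = 80; y1_4 = 200; x0_5 = 160; y0_5 = 208; x1_5 = 212; x1_6 = 144; y1_6 = 428; x2_7 = 164; y2_7 = 196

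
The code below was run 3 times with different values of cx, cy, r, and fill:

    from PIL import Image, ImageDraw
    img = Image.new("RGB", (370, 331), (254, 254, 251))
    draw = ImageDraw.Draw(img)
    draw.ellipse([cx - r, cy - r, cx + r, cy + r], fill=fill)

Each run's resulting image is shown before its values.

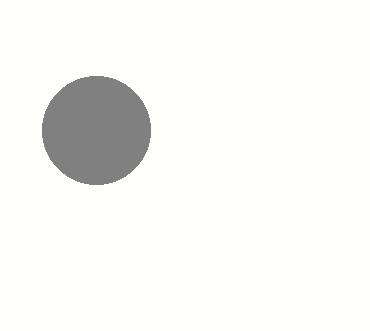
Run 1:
cx = 96, cy = 130, r = 54, fill = 'gray'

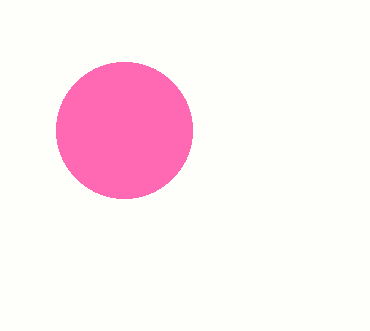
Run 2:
cx = 124, cy = 130, r = 68, fill = 'hotpink'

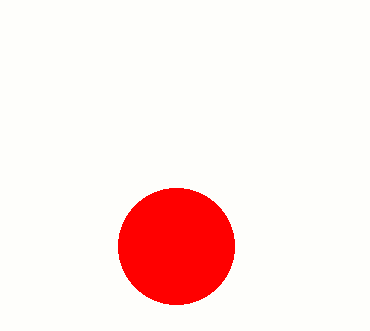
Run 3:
cx = 176; cy = 246; r = 58; fill = 'red'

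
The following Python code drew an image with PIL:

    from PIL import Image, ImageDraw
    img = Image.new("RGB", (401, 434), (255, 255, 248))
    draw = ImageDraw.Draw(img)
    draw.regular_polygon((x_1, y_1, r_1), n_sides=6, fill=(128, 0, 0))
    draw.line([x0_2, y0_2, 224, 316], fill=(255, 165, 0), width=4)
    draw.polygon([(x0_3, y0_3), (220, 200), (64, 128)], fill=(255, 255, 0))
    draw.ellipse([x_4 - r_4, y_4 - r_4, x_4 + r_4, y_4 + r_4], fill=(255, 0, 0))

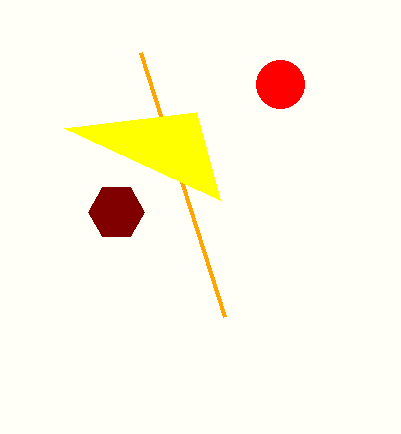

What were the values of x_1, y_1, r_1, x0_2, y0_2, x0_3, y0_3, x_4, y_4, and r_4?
x_1 = 116
y_1 = 212
r_1 = 28
x0_2 = 140
y0_2 = 52
x0_3 = 196
y0_3 = 112
x_4 = 280
y_4 = 84
r_4 = 24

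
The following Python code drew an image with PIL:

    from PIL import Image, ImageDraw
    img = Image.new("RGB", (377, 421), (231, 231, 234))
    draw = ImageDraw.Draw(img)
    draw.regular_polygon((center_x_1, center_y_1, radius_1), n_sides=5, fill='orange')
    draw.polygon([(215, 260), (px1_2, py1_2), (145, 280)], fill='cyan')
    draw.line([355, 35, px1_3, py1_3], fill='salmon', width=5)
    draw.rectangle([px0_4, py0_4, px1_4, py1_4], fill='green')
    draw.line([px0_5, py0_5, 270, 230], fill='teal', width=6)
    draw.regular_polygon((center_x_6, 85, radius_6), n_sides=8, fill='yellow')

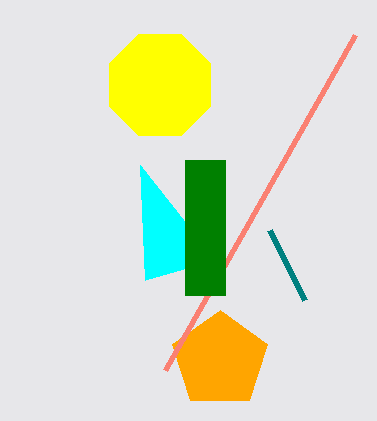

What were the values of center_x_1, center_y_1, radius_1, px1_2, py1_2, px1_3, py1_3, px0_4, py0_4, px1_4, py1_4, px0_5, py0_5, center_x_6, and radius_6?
center_x_1 = 220
center_y_1 = 360
radius_1 = 50
px1_2 = 140
py1_2 = 165
px1_3 = 165
py1_3 = 370
px0_4 = 185
py0_4 = 160
px1_4 = 225
py1_4 = 295
px0_5 = 305
py0_5 = 300
center_x_6 = 160
radius_6 = 55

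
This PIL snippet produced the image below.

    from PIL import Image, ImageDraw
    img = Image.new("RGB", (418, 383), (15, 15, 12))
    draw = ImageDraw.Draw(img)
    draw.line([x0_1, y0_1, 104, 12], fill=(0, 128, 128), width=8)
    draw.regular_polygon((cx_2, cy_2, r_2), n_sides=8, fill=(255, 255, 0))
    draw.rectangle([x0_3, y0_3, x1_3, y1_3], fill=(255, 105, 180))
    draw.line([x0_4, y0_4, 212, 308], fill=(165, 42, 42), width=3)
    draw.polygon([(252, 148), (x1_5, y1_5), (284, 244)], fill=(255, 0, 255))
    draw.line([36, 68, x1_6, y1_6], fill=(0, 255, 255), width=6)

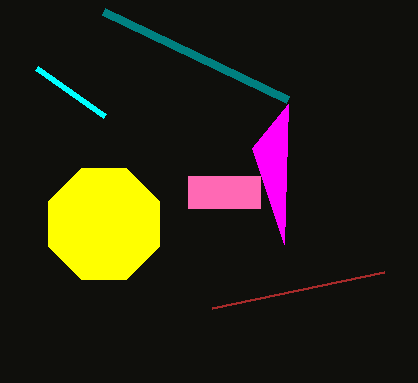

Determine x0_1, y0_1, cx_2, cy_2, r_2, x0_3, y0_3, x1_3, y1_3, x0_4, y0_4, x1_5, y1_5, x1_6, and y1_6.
x0_1 = 288; y0_1 = 100; cx_2 = 104; cy_2 = 224; r_2 = 60; x0_3 = 188; y0_3 = 176; x1_3 = 260; y1_3 = 208; x0_4 = 384; y0_4 = 272; x1_5 = 288; y1_5 = 104; x1_6 = 104; y1_6 = 116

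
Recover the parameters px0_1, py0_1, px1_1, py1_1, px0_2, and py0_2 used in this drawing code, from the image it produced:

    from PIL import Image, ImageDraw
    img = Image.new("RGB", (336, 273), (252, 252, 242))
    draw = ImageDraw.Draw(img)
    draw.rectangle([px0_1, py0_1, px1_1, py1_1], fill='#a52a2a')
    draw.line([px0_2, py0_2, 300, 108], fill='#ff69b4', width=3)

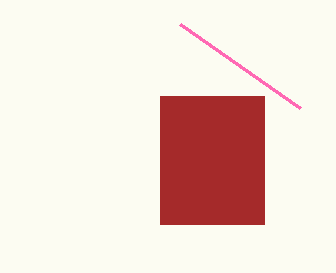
px0_1 = 160; py0_1 = 96; px1_1 = 264; py1_1 = 224; px0_2 = 180; py0_2 = 24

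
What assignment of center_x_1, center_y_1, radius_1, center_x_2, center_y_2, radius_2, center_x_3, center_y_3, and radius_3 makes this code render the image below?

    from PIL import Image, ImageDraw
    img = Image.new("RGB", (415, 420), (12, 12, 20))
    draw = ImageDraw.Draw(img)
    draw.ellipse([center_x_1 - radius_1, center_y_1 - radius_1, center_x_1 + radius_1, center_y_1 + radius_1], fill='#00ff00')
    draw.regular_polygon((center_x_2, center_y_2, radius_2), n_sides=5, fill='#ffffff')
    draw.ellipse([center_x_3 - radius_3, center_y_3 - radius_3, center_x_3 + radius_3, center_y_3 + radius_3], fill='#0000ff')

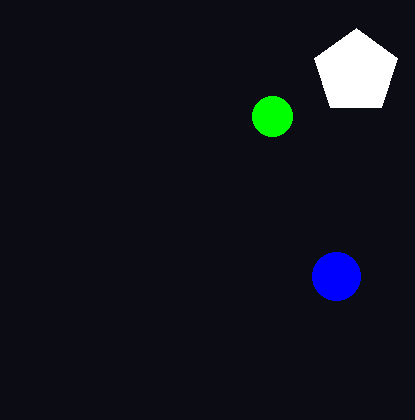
center_x_1 = 272; center_y_1 = 116; radius_1 = 20; center_x_2 = 356; center_y_2 = 72; radius_2 = 44; center_x_3 = 336; center_y_3 = 276; radius_3 = 24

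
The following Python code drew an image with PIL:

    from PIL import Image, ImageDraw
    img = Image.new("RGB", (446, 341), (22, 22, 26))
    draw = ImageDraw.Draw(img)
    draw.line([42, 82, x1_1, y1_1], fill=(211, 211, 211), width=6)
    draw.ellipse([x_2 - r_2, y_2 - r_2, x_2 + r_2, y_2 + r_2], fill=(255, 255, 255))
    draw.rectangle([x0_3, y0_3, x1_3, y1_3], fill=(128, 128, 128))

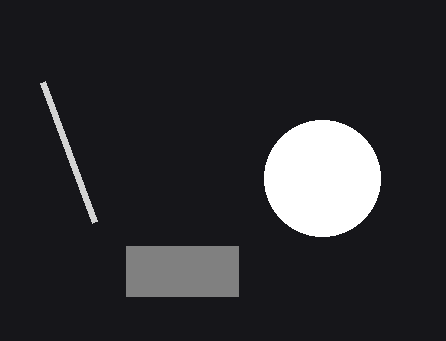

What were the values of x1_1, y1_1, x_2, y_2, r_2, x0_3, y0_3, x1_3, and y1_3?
x1_1 = 94, y1_1 = 222, x_2 = 322, y_2 = 178, r_2 = 58, x0_3 = 126, y0_3 = 246, x1_3 = 238, y1_3 = 296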